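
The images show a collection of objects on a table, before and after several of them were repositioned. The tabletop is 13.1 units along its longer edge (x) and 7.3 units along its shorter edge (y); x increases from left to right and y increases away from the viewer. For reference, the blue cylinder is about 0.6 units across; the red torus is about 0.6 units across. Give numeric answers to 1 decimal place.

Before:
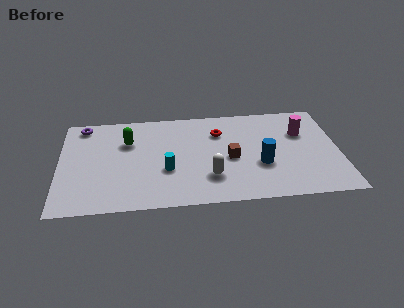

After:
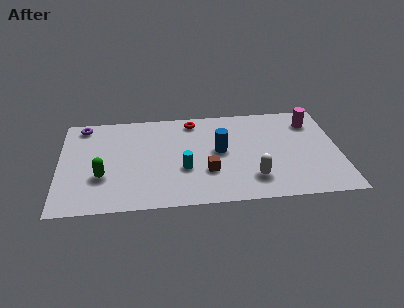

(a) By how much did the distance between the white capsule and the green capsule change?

+2.2

Before: roughly 4.8 units apart; after: 7.0. That's 2.2 units further apart.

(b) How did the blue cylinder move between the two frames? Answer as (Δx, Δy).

(-1.9, 1.2)

The blue cylinder was at about (9.4, 2.7) and moved to about (7.5, 3.9).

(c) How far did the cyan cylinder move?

0.8

The cyan cylinder moved from about (5.0, 2.7) to (5.8, 2.7), a distance of √(0.8² + 0.0²) ≈ 0.8.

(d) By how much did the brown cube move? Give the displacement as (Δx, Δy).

(-1.1, -0.9)

The brown cube was at about (8.0, 3.3) and moved to about (6.9, 2.4).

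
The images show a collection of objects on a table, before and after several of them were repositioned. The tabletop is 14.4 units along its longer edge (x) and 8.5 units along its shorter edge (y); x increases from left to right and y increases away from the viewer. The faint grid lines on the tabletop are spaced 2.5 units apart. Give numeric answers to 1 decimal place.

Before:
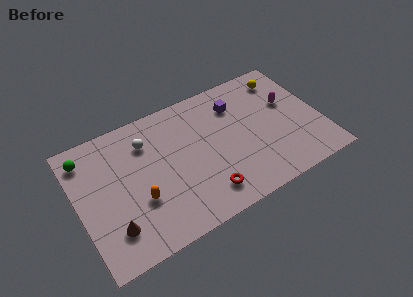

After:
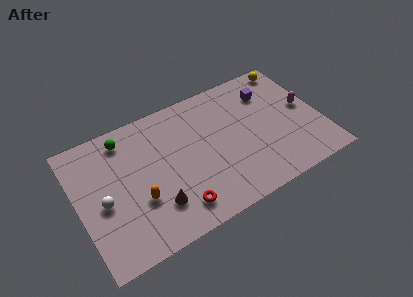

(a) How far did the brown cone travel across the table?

2.6

From (1.7, 2.0) to (4.3, 2.2), the brown cone covered √(2.6² + 0.2²) ≈ 2.6 units.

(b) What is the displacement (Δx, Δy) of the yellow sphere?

(0.6, 0.6)

The yellow sphere started near (12.7, 7.0) and ended near (13.3, 7.6).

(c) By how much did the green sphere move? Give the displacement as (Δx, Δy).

(2.3, 0.2)

From the two frames, the green sphere sits at roughly (0.8, 7.0) before and (3.1, 7.2) after.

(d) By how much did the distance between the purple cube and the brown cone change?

-0.6

The distance was about 9.1 in the first image and 8.5 in the second, so they moved 0.6 units closer together.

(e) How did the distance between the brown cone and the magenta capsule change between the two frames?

-1.9

They were about 11.5 units apart before and 9.6 after — 1.9 units closer together.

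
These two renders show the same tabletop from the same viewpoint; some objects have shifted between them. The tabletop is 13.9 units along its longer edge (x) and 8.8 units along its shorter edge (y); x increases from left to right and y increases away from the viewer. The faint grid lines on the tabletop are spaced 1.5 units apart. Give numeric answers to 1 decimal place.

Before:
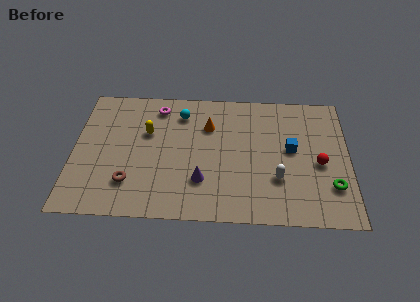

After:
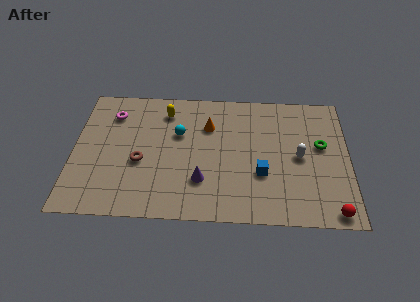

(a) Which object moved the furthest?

the red sphere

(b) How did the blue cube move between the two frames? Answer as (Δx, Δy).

(-1.5, -1.7)

The blue cube started near (11.0, 4.8) and ended near (9.5, 3.1).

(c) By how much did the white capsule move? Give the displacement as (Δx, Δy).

(1.1, 1.5)

From the two frames, the white capsule sits at roughly (10.3, 2.8) before and (11.4, 4.3) after.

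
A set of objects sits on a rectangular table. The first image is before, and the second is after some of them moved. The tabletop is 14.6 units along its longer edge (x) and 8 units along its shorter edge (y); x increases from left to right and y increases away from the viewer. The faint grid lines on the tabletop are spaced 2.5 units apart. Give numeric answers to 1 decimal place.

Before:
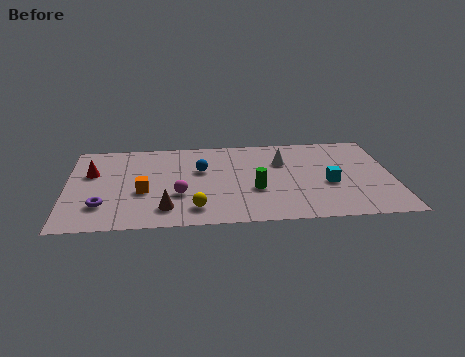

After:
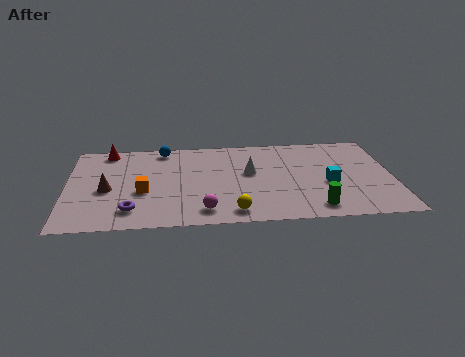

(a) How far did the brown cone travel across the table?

3.2

The brown cone moved from about (4.4, 1.6) to (1.8, 3.5), a distance of √(2.6² + 1.9²) ≈ 3.2.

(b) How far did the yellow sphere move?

1.7

The yellow sphere was near (5.7, 1.5) before and (7.4, 1.1) after, so it travelled √(1.7² + 0.4²) ≈ 1.7 units.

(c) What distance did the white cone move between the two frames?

1.7

The white cone moved from about (9.7, 5.5) to (8.2, 4.6), a distance of √(1.5² + 0.9²) ≈ 1.7.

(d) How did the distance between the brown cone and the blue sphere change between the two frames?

+0.6

Before: roughly 3.8 units apart; after: 4.4. That's 0.6 units further apart.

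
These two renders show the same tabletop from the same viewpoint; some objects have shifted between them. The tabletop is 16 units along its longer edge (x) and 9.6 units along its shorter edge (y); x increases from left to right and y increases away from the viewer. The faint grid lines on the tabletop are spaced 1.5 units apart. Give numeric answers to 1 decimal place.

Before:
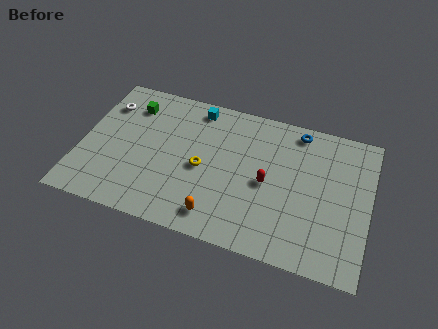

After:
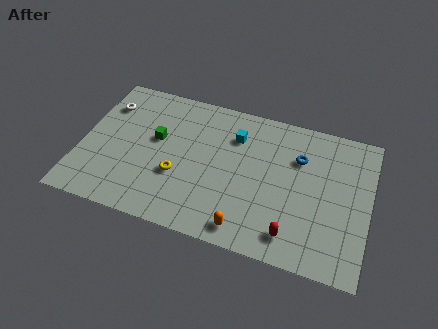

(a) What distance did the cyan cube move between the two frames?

2.6

The cyan cube was near (6.1, 8.4) before and (8.4, 7.1) after, so it travelled √(2.3² + 1.3²) ≈ 2.6 units.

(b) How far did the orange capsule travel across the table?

1.6

From (7.9, 1.5) to (9.5, 1.2), the orange capsule covered √(1.6² + 0.3²) ≈ 1.6 units.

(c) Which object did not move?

the white torus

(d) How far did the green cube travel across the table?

2.5

The green cube was near (2.5, 7.5) before and (4.1, 5.6) after, so it travelled √(1.6² + 1.9²) ≈ 2.5 units.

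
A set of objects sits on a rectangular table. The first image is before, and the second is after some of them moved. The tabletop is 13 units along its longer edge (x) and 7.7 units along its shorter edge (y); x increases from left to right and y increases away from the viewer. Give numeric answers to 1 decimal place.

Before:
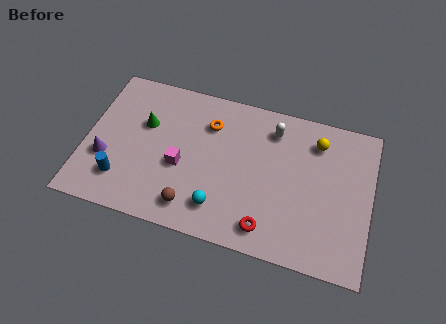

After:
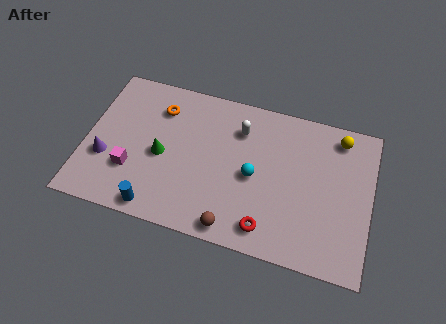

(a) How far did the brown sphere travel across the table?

2.0

From (5.1, 1.3) to (7.0, 0.8), the brown sphere covered √(1.9² + 0.5²) ≈ 2.0 units.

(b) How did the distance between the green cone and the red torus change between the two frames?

-1.5

The distance was about 7.0 in the first image and 5.5 in the second, so they moved 1.5 units closer together.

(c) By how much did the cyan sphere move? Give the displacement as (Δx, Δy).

(1.4, 2.0)

The cyan sphere was at about (6.3, 1.6) and moved to about (7.7, 3.6).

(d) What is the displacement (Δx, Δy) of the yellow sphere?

(1.0, 0.5)

The yellow sphere was at about (10.4, 6.1) and moved to about (11.4, 6.6).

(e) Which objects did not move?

the red torus and the purple cone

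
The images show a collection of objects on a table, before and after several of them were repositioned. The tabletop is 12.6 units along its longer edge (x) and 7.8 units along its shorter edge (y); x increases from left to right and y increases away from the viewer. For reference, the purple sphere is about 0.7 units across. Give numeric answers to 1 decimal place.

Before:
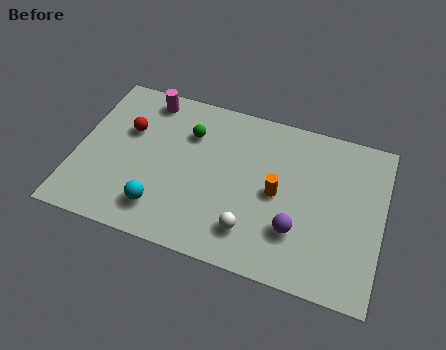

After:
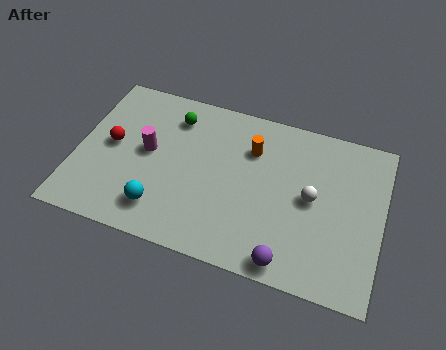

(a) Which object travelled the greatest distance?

the white sphere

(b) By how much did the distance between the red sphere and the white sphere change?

+2.0

Before: roughly 6.3 units apart; after: 8.3. That's 2.0 units further apart.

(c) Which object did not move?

the cyan sphere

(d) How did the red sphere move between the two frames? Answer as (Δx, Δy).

(-0.6, -0.9)

The red sphere was at about (2.0, 5.0) and moved to about (1.4, 4.1).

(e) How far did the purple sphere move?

1.5

The purple sphere moved from about (9.2, 2.3) to (9.0, 0.8), a distance of √(0.2² + 1.5²) ≈ 1.5.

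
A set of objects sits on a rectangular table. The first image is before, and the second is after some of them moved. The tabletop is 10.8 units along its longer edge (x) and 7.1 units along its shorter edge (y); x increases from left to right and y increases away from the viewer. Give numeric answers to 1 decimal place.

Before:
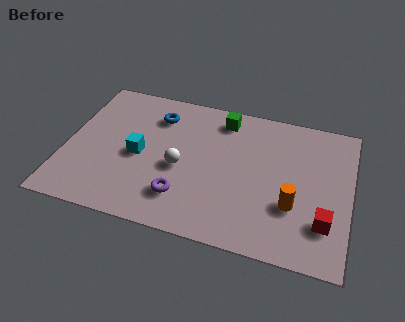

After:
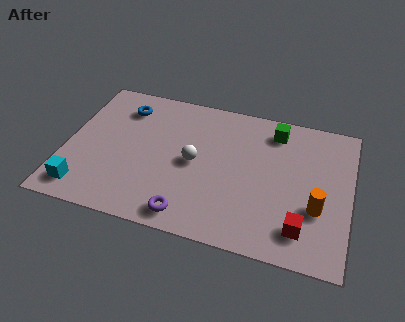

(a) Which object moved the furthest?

the cyan cube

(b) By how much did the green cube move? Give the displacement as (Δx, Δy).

(2.0, -0.1)

The green cube was at about (5.8, 6.0) and moved to about (7.8, 5.9).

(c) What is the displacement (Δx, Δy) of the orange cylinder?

(0.9, 0.1)

The orange cylinder started near (8.7, 2.4) and ended near (9.6, 2.5).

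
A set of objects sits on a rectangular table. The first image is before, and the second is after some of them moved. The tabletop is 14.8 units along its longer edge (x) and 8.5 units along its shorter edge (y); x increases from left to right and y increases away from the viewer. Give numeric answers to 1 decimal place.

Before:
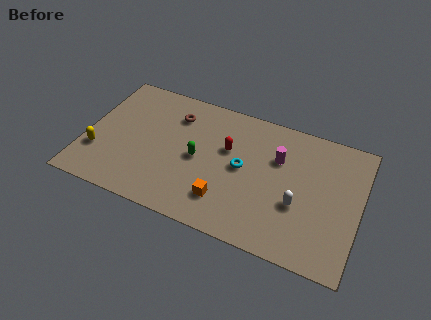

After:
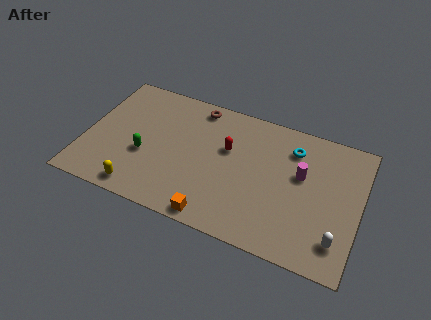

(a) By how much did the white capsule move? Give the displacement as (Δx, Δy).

(2.2, -1.4)

From the two frames, the white capsule sits at roughly (11.6, 3.2) before and (13.8, 1.8) after.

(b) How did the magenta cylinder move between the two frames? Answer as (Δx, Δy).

(1.3, -0.6)

From the two frames, the magenta cylinder sits at roughly (10.3, 5.7) before and (11.6, 5.1) after.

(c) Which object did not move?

the red capsule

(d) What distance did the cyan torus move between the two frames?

3.3

The cyan torus was near (8.5, 4.4) before and (11.0, 6.6) after, so it travelled √(2.5² + 2.2²) ≈ 3.3 units.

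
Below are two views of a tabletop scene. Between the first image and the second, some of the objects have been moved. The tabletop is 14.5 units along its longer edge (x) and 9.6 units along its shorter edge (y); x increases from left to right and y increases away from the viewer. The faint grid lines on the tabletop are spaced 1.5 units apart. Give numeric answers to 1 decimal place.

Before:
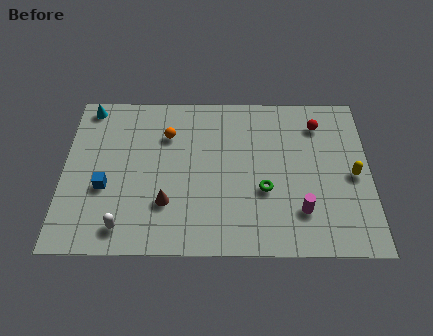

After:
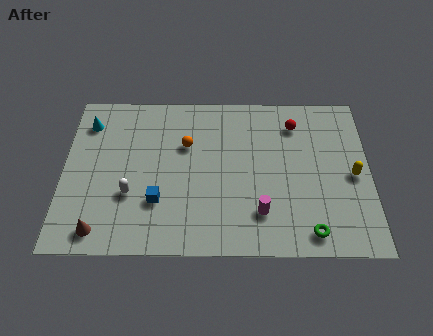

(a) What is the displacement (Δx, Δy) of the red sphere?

(-1.1, 0.0)

The red sphere was at about (12.1, 7.6) and moved to about (11.0, 7.6).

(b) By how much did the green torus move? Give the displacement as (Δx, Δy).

(2.1, -2.4)

The green torus started near (9.5, 3.6) and ended near (11.6, 1.2).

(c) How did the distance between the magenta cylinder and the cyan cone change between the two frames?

-2.1

The distance was about 11.9 in the first image and 9.8 in the second, so they moved 2.1 units closer together.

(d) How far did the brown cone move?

3.5

The brown cone was near (4.9, 2.8) before and (1.8, 1.2) after, so it travelled √(3.1² + 1.6²) ≈ 3.5 units.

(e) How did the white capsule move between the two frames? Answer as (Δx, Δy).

(0.3, 1.9)

From the two frames, the white capsule sits at roughly (2.9, 1.4) before and (3.2, 3.3) after.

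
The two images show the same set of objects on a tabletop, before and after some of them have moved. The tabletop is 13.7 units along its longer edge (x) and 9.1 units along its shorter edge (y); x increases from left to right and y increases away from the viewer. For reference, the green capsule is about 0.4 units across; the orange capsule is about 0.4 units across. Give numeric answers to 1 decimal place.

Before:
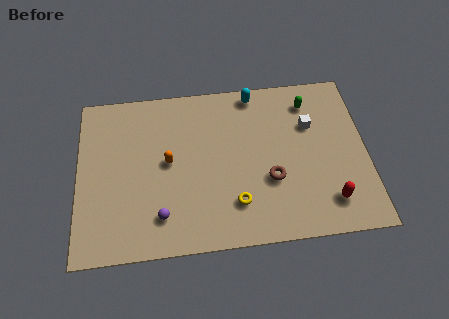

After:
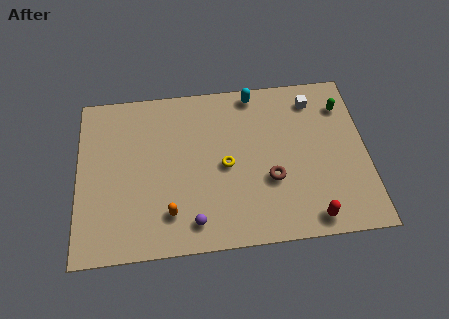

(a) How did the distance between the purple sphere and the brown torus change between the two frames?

-1.2

The distance was about 5.4 in the first image and 4.2 in the second, so they moved 1.2 units closer together.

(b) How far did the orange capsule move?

2.8

From (4.3, 4.8) to (4.3, 2.0), the orange capsule covered √(0.0² + 2.8²) ≈ 2.8 units.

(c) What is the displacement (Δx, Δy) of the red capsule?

(-0.9, -0.8)

From the two frames, the red capsule sits at roughly (11.8, 1.8) before and (10.9, 1.0) after.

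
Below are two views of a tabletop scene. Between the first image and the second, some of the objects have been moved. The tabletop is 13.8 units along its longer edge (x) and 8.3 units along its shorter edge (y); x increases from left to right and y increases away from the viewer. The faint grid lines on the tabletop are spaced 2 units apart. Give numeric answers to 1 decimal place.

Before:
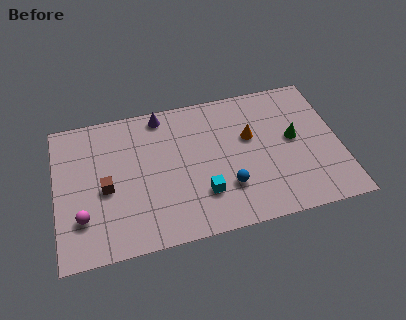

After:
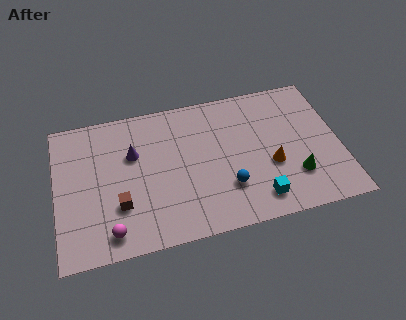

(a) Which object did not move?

the blue sphere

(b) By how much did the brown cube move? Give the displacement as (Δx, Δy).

(0.6, -1.1)

The brown cube started near (2.4, 3.7) and ended near (3.0, 2.6).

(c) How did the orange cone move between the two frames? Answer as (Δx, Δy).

(0.9, -1.9)

From the two frames, the orange cone sits at roughly (9.5, 5.1) before and (10.4, 3.2) after.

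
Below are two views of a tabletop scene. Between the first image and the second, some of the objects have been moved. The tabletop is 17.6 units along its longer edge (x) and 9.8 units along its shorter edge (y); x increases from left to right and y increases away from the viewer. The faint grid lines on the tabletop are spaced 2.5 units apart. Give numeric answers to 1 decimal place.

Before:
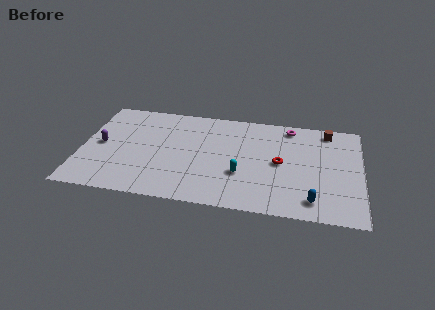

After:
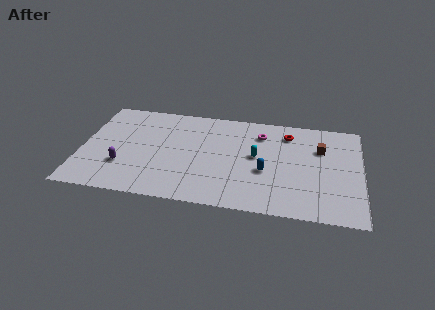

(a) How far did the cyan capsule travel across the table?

2.1

The cyan capsule moved from about (10.1, 3.4) to (11.0, 5.3), a distance of √(0.9² + 1.9²) ≈ 2.1.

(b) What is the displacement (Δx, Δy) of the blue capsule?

(-3.0, 2.3)

The blue capsule started near (14.6, 1.6) and ended near (11.6, 3.9).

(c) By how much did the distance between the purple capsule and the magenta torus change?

-2.7

The distance was about 12.4 in the first image and 9.7 in the second, so they moved 2.7 units closer together.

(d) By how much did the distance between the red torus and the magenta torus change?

-2.0

The distance was about 3.7 in the first image and 1.7 in the second, so they moved 2.0 units closer together.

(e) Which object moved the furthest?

the blue capsule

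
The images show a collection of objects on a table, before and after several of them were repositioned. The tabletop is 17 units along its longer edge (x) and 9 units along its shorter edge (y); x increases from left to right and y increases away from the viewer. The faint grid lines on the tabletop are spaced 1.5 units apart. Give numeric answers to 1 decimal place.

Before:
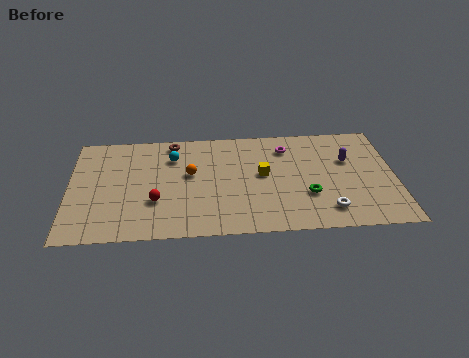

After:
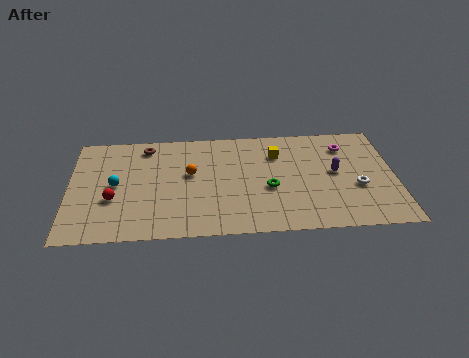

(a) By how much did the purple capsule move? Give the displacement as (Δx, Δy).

(-0.7, -1.0)

From the two frames, the purple capsule sits at roughly (14.6, 5.8) before and (13.9, 4.8) after.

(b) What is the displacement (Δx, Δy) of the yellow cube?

(0.8, 1.7)

The yellow cube started near (10.1, 4.9) and ended near (10.9, 6.6).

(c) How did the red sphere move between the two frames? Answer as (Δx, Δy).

(-2.2, 0.3)

The red sphere started near (4.5, 3.0) and ended near (2.3, 3.3).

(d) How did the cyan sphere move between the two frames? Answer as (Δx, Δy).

(-3.0, -2.2)

The cyan sphere started near (5.4, 6.7) and ended near (2.4, 4.5).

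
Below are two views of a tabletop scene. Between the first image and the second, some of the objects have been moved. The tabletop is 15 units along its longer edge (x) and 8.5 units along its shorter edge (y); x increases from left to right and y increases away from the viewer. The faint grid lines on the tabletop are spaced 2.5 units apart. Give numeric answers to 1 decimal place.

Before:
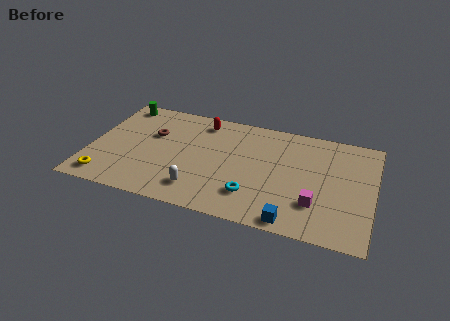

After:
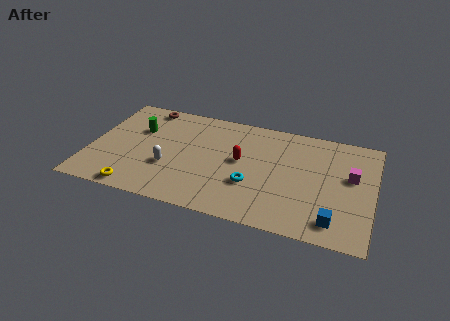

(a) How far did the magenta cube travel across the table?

3.1

The magenta cube was near (12.1, 2.4) before and (13.8, 5.0) after, so it travelled √(1.7² + 2.6²) ≈ 3.1 units.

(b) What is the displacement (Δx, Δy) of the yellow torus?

(1.7, -0.4)

The yellow torus started near (1.1, 1.2) and ended near (2.8, 0.8).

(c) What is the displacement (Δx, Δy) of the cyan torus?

(-0.1, 0.8)

From the two frames, the cyan torus sits at roughly (8.8, 2.1) before and (8.7, 2.9) after.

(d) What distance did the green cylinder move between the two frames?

2.2

The green cylinder moved from about (1.2, 7.5) to (2.4, 5.6), a distance of √(1.2² + 1.9²) ≈ 2.2.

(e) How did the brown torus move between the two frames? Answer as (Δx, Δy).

(-0.6, 2.2)

From the two frames, the brown torus sits at roughly (3.2, 5.4) before and (2.6, 7.6) after.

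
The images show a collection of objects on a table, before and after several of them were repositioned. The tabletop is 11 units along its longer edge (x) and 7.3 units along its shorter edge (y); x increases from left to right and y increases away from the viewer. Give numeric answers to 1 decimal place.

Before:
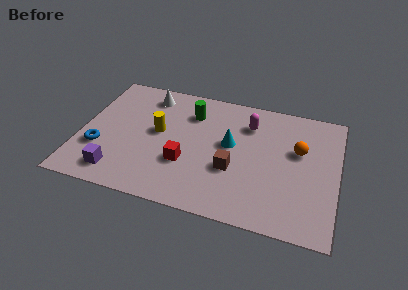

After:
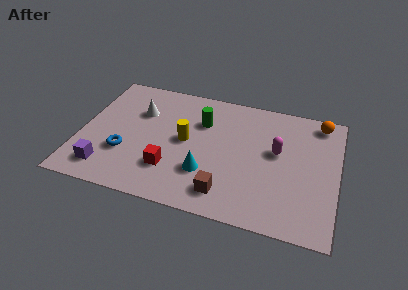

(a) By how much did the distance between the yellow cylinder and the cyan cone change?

-1.2

Before: roughly 3.1 units apart; after: 1.9. That's 1.2 units closer together.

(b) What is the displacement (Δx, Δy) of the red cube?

(-0.6, -0.5)

The red cube was at about (4.6, 2.5) and moved to about (4.0, 2.0).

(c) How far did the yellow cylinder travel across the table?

1.2

The yellow cylinder moved from about (3.3, 4.0) to (4.5, 3.8), a distance of √(1.2² + 0.2²) ≈ 1.2.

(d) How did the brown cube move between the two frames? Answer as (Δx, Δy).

(-0.2, -1.4)

The brown cube was at about (6.6, 2.7) and moved to about (6.4, 1.3).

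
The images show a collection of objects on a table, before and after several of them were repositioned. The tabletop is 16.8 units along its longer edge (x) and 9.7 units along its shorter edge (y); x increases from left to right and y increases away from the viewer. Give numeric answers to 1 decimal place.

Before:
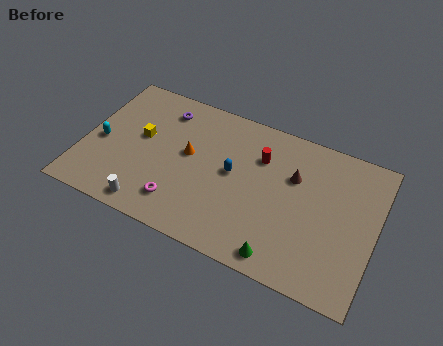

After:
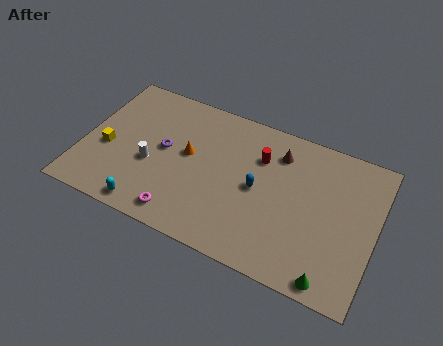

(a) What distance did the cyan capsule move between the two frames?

4.6

The cyan capsule was near (1.0, 4.3) before and (4.2, 1.0) after, so it travelled √(3.2² + 3.3²) ≈ 4.6 units.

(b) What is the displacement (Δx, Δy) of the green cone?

(2.8, -0.2)

The green cone was at about (11.9, 1.1) and moved to about (14.7, 0.9).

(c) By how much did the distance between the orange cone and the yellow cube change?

+2.0

The distance was about 2.8 in the first image and 4.8 in the second, so they moved 2.0 units further apart.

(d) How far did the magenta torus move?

0.7

The magenta torus moved from about (5.9, 2.0) to (6.1, 1.3), a distance of √(0.2² + 0.7²) ≈ 0.7.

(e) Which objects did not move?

the orange cone and the red cylinder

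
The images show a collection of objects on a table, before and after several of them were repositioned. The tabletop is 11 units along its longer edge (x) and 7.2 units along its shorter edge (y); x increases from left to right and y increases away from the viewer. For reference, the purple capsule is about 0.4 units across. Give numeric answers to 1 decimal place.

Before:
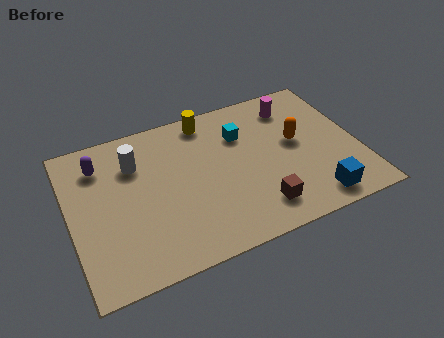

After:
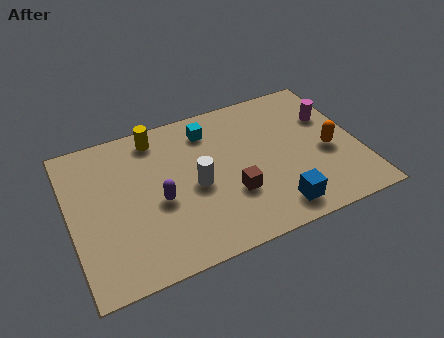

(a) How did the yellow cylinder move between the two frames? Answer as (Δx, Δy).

(-2.0, -0.1)

The yellow cylinder started near (5.5, 6.3) and ended near (3.5, 6.2).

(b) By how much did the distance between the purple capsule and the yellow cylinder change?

-1.2

Before: roughly 4.3 units apart; after: 3.1. That's 1.2 units closer together.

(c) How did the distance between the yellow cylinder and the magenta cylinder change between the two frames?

+3.4

Before: roughly 3.3 units apart; after: 6.7. That's 3.4 units further apart.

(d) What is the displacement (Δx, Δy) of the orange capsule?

(1.1, -0.9)

The orange capsule was at about (8.7, 4.0) and moved to about (9.8, 3.1).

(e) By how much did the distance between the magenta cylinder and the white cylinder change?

-0.6

Before: roughly 6.2 units apart; after: 5.6. That's 0.6 units closer together.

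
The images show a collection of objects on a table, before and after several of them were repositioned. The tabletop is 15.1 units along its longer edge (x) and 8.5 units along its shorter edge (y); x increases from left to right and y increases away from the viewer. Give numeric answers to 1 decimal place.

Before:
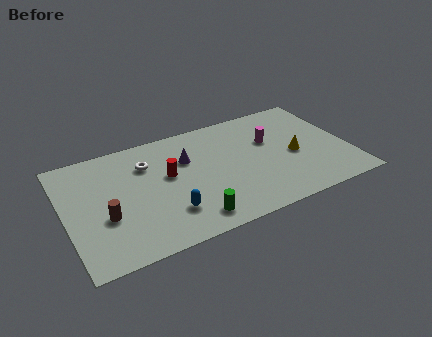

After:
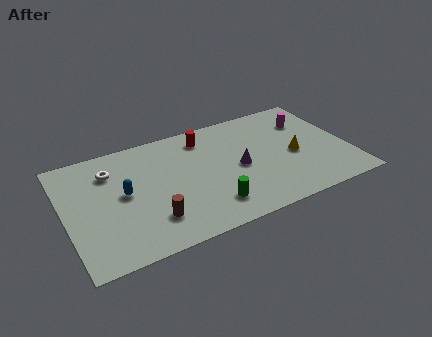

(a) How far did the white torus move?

1.9

From (4.5, 6.2) to (2.6, 6.4), the white torus covered √(1.9² + 0.2²) ≈ 1.9 units.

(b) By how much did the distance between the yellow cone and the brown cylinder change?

-2.1

The distance was about 10.2 in the first image and 8.1 in the second, so they moved 2.1 units closer together.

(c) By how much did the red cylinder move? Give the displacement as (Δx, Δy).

(2.2, 2.1)

The red cylinder was at about (5.5, 4.9) and moved to about (7.7, 7.0).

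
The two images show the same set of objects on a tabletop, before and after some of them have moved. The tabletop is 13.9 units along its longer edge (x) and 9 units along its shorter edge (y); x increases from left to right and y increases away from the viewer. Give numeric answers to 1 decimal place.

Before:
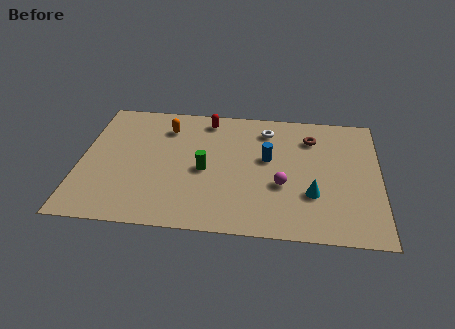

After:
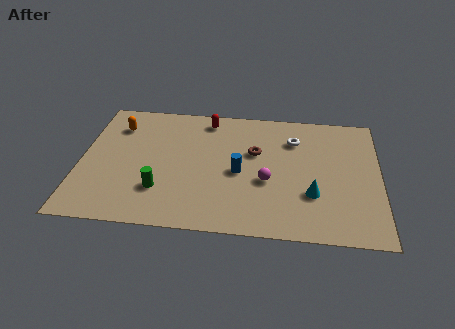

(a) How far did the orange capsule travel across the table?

2.3

From (3.9, 7.0) to (1.6, 6.9), the orange capsule covered √(2.3² + 0.1²) ≈ 2.3 units.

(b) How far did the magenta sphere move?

0.7

The magenta sphere moved from about (9.4, 3.4) to (8.7, 3.6), a distance of √(0.7² + 0.2²) ≈ 0.7.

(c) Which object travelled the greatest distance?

the brown torus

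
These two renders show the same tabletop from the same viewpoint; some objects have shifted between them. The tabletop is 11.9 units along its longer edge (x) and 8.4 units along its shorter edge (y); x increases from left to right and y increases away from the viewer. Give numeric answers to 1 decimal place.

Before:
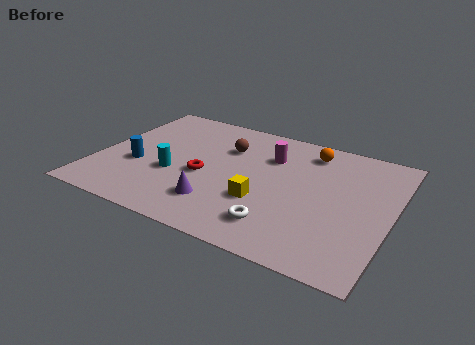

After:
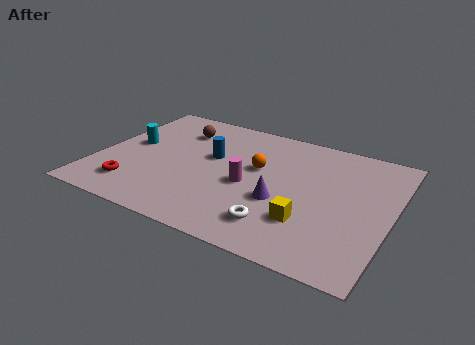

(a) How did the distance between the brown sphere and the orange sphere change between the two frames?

+0.3

They were about 3.5 units apart before and 3.8 after — 0.3 units further apart.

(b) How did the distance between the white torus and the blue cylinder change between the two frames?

-1.6

They were about 6.2 units apart before and 4.6 after — 1.6 units closer together.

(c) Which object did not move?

the white torus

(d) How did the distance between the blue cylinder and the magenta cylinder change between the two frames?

-3.7

Before: roughly 5.8 units apart; after: 2.1. That's 3.7 units closer together.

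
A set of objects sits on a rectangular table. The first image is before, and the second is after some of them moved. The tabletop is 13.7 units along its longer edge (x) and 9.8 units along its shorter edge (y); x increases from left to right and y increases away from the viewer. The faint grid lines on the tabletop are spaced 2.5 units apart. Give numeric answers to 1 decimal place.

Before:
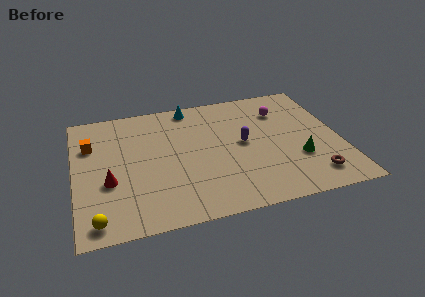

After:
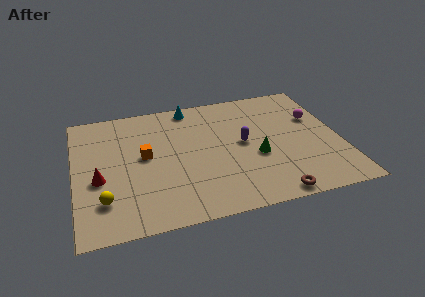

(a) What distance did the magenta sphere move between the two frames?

2.0

The magenta sphere moved from about (10.9, 7.3) to (12.6, 6.3), a distance of √(1.7² + 1.0²) ≈ 2.0.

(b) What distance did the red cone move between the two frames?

0.6

The red cone was near (1.7, 3.7) before and (1.2, 4.0) after, so it travelled √(0.5² + 0.3²) ≈ 0.6 units.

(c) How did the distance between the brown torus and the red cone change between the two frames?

-1.3

Before: roughly 10.5 units apart; after: 9.2. That's 1.3 units closer together.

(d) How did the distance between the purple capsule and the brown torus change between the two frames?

-0.3

They were about 4.7 units apart before and 4.4 after — 0.3 units closer together.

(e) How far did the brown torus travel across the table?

2.4

The brown torus moved from about (12.0, 1.7) to (9.8, 0.8), a distance of √(2.2² + 0.9²) ≈ 2.4.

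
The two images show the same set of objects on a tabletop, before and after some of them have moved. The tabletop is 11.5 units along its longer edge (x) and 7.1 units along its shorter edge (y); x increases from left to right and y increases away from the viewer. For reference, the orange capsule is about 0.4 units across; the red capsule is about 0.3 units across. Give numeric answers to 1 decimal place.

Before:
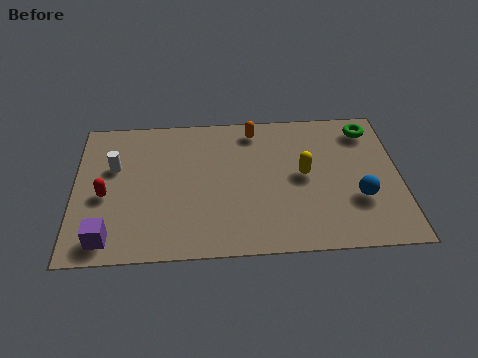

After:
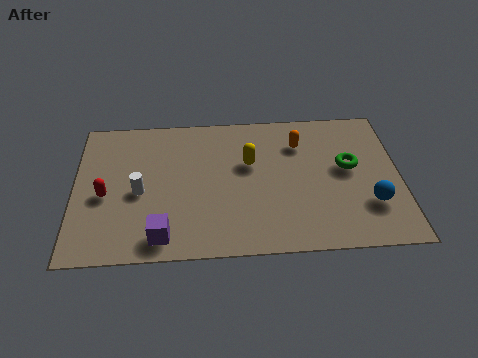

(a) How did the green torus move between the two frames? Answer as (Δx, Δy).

(-0.8, -1.9)

The green torus started near (10.5, 5.9) and ended near (9.7, 4.0).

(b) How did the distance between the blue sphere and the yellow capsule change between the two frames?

+2.5

The distance was about 2.3 in the first image and 4.8 in the second, so they moved 2.5 units further apart.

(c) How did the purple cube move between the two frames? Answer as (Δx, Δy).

(1.9, 0.0)

The purple cube started near (1.2, 1.0) and ended near (3.1, 1.0).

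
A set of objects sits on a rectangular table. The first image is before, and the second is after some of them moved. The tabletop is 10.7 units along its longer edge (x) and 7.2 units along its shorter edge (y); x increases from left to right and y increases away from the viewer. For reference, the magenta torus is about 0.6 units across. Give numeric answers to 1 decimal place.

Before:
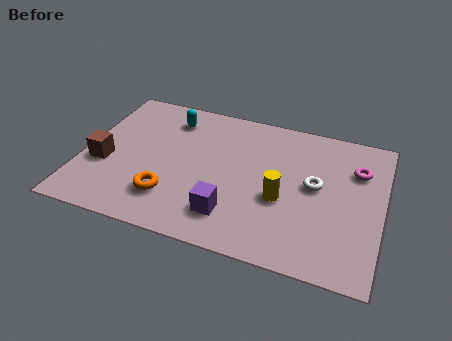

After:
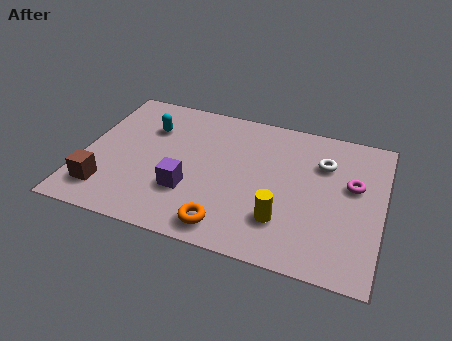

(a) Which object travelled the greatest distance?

the orange torus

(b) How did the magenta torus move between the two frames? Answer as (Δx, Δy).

(-0.1, -0.8)

The magenta torus started near (9.7, 5.1) and ended near (9.6, 4.3).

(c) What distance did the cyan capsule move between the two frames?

1.0

From (2.9, 5.8) to (2.2, 5.1), the cyan capsule covered √(0.7² + 0.7²) ≈ 1.0 units.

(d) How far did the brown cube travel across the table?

1.3

The brown cube was near (0.8, 2.8) before and (1.0, 1.5) after, so it travelled √(0.2² + 1.3²) ≈ 1.3 units.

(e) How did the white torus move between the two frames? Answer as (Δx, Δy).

(0.2, 1.2)

The white torus was at about (8.3, 3.9) and moved to about (8.5, 5.1).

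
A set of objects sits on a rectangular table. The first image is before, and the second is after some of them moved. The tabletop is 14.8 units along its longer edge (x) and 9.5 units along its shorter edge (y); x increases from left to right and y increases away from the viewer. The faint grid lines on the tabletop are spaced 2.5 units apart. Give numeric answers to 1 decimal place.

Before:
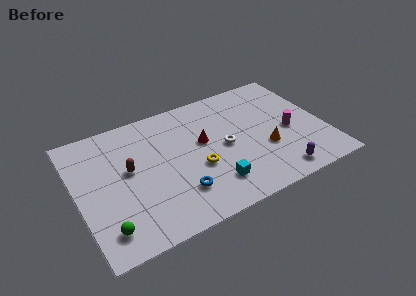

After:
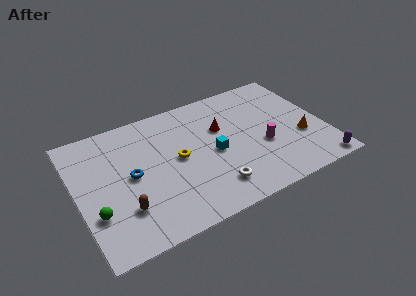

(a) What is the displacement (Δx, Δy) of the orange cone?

(2.2, 0.0)

The orange cone was at about (11.1, 3.4) and moved to about (13.3, 3.4).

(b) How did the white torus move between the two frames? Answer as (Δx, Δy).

(-1.1, -2.7)

From the two frames, the white torus sits at roughly (8.8, 4.6) before and (7.7, 1.9) after.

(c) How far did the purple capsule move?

2.5

The purple capsule moved from about (11.5, 1.2) to (14.0, 0.8), a distance of √(2.5² + 0.4²) ≈ 2.5.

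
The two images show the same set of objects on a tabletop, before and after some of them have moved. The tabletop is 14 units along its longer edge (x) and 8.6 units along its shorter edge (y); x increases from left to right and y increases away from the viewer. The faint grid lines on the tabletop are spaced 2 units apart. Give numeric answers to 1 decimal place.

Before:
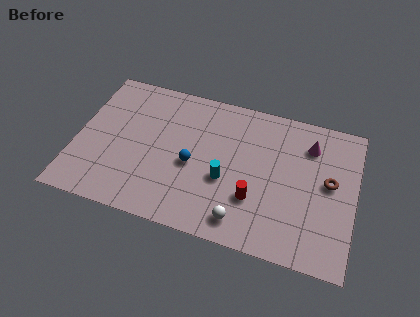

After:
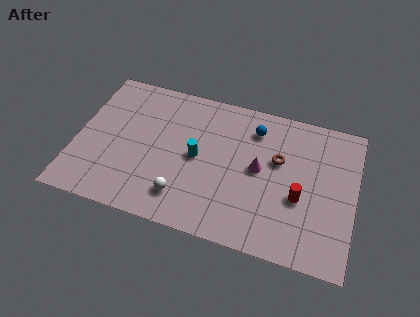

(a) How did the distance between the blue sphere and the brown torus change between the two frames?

-4.9

Before: roughly 6.9 units apart; after: 2.0. That's 4.9 units closer together.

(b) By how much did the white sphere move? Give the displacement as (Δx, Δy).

(-3.0, 0.5)

The white sphere started near (8.6, 1.3) and ended near (5.6, 1.8).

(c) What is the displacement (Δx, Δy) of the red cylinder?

(2.2, 0.7)

From the two frames, the red cylinder sits at roughly (9.1, 2.7) before and (11.3, 3.4) after.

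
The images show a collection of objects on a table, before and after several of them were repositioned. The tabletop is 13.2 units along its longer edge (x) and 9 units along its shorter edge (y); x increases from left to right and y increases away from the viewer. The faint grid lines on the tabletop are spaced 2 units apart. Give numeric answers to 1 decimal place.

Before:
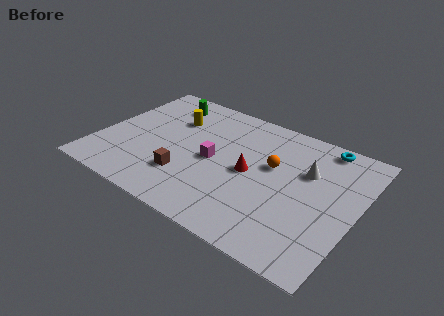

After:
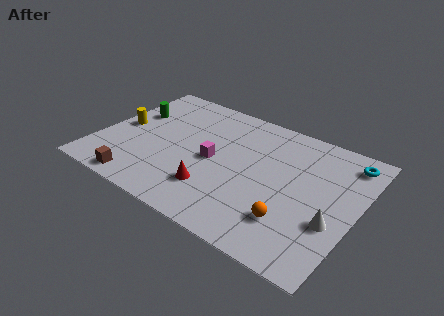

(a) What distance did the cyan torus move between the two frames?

1.4

From (11.0, 8.1) to (12.3, 7.6), the cyan torus covered √(1.3² + 0.5²) ≈ 1.4 units.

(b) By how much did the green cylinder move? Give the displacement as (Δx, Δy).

(-1.4, -1.6)

The green cylinder started near (2.7, 7.4) and ended near (1.3, 5.8).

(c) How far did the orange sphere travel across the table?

3.4

The orange sphere was near (8.8, 5.4) before and (10.3, 2.3) after, so it travelled √(1.5² + 3.1²) ≈ 3.4 units.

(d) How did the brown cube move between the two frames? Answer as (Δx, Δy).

(-2.1, -1.6)

From the two frames, the brown cube sits at roughly (4.8, 2.5) before and (2.7, 0.9) after.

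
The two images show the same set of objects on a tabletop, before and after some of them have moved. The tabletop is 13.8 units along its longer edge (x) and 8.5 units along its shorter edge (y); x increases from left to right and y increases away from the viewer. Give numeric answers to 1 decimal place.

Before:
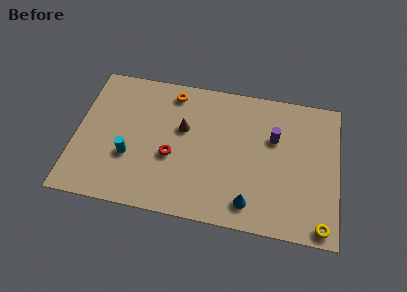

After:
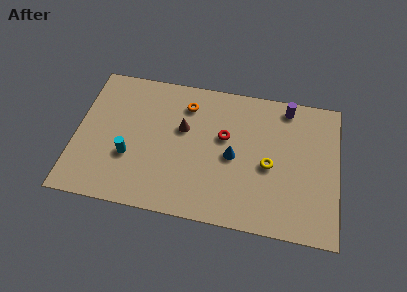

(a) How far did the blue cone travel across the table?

2.8

The blue cone moved from about (9.3, 1.4) to (8.3, 4.0), a distance of √(1.0² + 2.6²) ≈ 2.8.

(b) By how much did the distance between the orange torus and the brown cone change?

-0.7

Before: roughly 2.2 units apart; after: 1.5. That's 0.7 units closer together.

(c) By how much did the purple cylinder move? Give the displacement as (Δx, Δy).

(0.6, 2.0)

The purple cylinder was at about (10.4, 5.5) and moved to about (11.0, 7.5).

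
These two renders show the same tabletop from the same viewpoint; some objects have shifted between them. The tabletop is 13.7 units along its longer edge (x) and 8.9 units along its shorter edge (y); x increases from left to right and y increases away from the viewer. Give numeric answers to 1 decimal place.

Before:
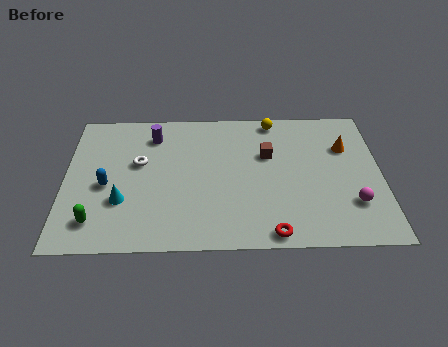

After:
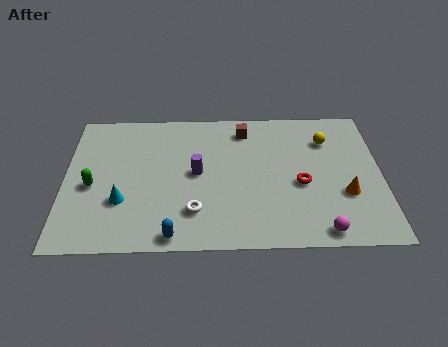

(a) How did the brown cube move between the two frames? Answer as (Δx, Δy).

(-1.0, 1.7)

The brown cube started near (8.8, 5.7) and ended near (7.8, 7.4).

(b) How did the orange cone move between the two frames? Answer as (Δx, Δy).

(-0.1, -3.0)

The orange cone was at about (12.2, 6.1) and moved to about (12.1, 3.1).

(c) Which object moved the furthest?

the blue capsule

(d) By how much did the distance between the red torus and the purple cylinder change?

-3.5

They were about 8.1 units apart before and 4.6 after — 3.5 units closer together.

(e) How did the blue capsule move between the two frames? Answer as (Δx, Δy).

(2.9, -3.1)

From the two frames, the blue capsule sits at roughly (1.8, 3.9) before and (4.7, 0.8) after.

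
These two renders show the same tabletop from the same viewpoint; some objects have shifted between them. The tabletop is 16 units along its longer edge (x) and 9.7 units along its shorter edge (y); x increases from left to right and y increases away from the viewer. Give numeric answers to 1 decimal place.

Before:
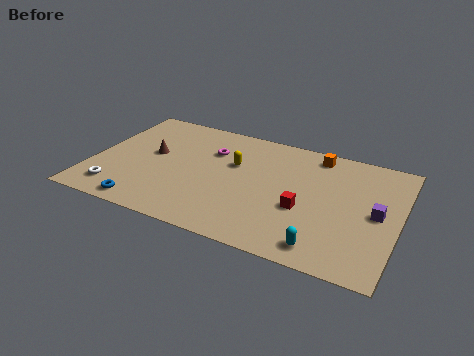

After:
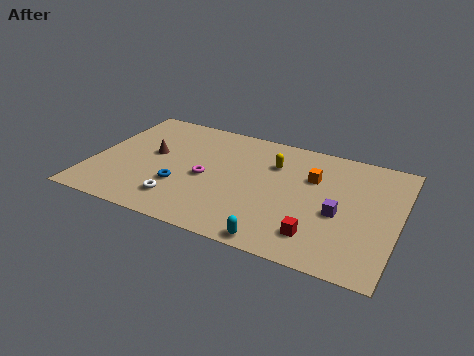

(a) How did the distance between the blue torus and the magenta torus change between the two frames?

-4.7

Before: roughly 6.4 units apart; after: 1.7. That's 4.7 units closer together.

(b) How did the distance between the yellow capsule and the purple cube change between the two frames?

-3.1

The distance was about 7.7 in the first image and 4.6 in the second, so they moved 3.1 units closer together.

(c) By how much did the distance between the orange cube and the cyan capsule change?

-1.5

Before: roughly 7.3 units apart; after: 5.8. That's 1.5 units closer together.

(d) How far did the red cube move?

2.0

The red cube was near (11.2, 3.8) before and (12.1, 2.0) after, so it travelled √(0.9² + 1.8²) ≈ 2.0 units.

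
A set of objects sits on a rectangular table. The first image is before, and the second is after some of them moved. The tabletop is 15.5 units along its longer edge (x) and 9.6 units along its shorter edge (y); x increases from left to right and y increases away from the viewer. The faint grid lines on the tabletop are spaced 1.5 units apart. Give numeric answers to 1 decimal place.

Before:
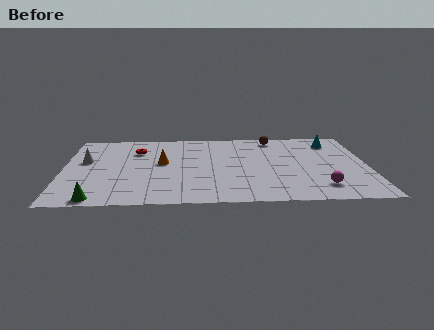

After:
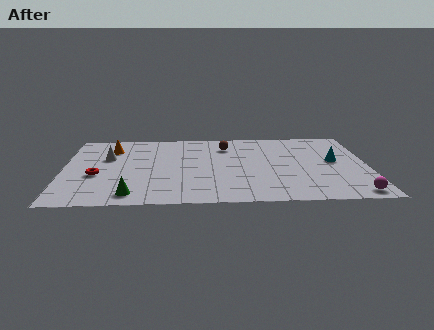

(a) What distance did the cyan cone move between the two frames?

2.5

The cyan cone moved from about (13.8, 7.7) to (13.8, 5.2), a distance of √(0.0² + 2.5²) ≈ 2.5.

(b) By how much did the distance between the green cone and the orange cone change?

+0.6

They were about 5.5 units apart before and 6.1 after — 0.6 units further apart.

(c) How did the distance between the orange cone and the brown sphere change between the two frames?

-0.7

Before: roughly 6.6 units apart; after: 5.9. That's 0.7 units closer together.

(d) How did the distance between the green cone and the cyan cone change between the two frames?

-2.8

The distance was about 13.8 in the first image and 11.0 in the second, so they moved 2.8 units closer together.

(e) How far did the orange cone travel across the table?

3.3

The orange cone was near (5.0, 5.3) before and (2.4, 7.3) after, so it travelled √(2.6² + 2.0²) ≈ 3.3 units.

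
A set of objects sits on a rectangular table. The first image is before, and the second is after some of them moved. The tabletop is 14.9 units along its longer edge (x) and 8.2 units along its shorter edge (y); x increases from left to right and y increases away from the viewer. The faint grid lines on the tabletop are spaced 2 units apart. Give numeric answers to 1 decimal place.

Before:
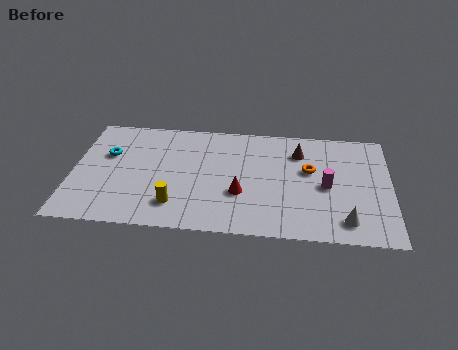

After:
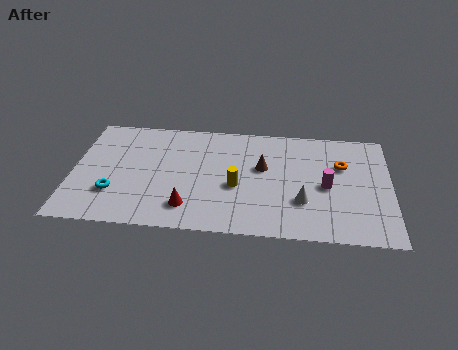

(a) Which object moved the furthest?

the yellow cylinder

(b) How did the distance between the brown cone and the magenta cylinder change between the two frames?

+0.5

Before: roughly 2.7 units apart; after: 3.2. That's 0.5 units further apart.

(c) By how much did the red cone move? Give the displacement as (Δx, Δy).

(-2.4, -1.2)

From the two frames, the red cone sits at roughly (7.9, 2.9) before and (5.5, 1.7) after.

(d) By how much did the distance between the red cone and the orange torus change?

+4.2

The distance was about 3.8 in the first image and 8.0 in the second, so they moved 4.2 units further apart.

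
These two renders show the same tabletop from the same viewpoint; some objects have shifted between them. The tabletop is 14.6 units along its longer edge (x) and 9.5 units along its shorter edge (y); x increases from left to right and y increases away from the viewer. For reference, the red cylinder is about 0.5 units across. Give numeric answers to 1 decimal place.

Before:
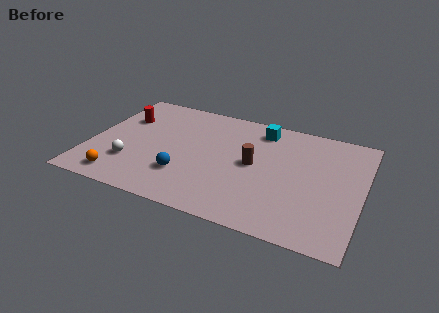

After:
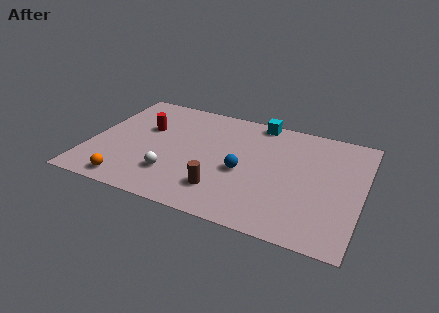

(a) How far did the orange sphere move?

0.5

From (2.0, 1.3) to (2.5, 1.1), the orange sphere covered √(0.5² + 0.2²) ≈ 0.5 units.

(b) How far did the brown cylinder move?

3.0

From (8.8, 4.9) to (7.4, 2.2), the brown cylinder covered √(1.4² + 2.7²) ≈ 3.0 units.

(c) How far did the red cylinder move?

1.4

The red cylinder moved from about (1.5, 6.5) to (2.8, 6.0), a distance of √(1.3² + 0.5²) ≈ 1.4.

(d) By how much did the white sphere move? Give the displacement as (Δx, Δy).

(2.3, -0.2)

The white sphere started near (2.4, 2.7) and ended near (4.7, 2.5).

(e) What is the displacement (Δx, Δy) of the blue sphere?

(3.0, 1.4)

The blue sphere started near (5.3, 2.7) and ended near (8.3, 4.1).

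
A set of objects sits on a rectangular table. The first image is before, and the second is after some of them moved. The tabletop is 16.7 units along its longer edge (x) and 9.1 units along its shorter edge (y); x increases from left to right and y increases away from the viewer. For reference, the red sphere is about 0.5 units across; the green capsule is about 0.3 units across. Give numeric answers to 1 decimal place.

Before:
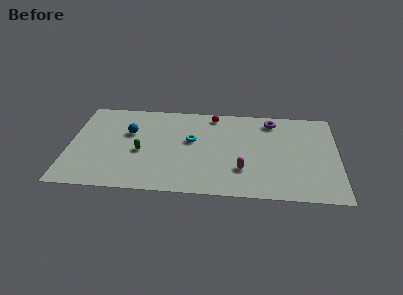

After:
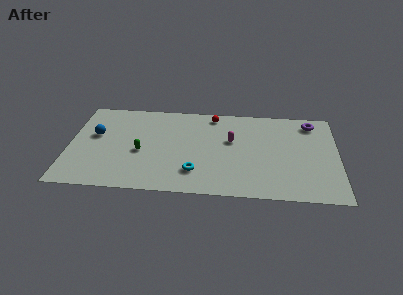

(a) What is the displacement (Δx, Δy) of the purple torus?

(2.5, 0.0)

From the two frames, the purple torus sits at roughly (12.6, 7.7) before and (15.1, 7.7) after.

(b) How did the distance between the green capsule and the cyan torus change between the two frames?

+0.4

The distance was about 3.4 in the first image and 3.8 in the second, so they moved 0.4 units further apart.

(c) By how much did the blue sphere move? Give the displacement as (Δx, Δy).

(-2.1, -0.4)

The blue sphere was at about (3.7, 5.8) and moved to about (1.6, 5.4).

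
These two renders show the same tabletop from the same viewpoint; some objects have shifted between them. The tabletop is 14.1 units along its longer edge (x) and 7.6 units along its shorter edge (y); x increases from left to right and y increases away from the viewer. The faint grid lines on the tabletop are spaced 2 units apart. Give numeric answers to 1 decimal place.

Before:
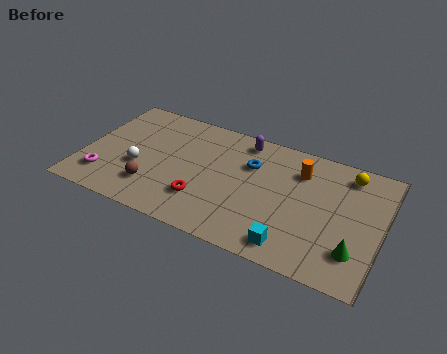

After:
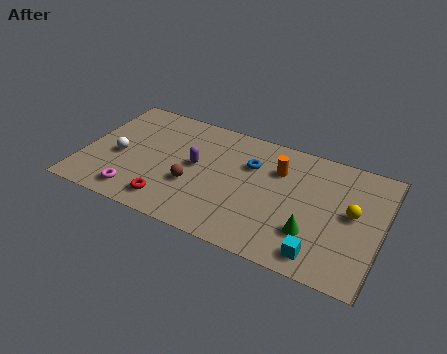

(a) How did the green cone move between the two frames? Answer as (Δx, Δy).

(-2.0, 0.3)

The green cone started near (13.0, 1.9) and ended near (11.0, 2.2).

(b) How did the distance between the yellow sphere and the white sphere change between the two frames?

+0.8

Before: roughly 10.2 units apart; after: 11.0. That's 0.8 units further apart.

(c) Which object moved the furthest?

the purple capsule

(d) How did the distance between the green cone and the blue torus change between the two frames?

-1.8

The distance was about 6.2 in the first image and 4.4 in the second, so they moved 1.8 units closer together.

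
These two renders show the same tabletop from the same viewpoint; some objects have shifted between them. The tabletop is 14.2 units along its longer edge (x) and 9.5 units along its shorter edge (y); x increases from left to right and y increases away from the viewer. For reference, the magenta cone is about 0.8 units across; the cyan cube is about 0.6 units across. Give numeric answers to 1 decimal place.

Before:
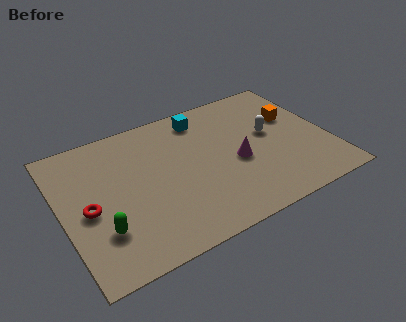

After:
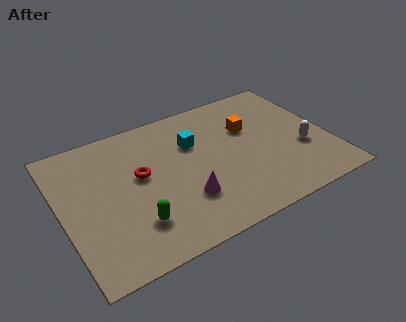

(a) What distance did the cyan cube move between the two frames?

1.7

The cyan cube was near (7.9, 8.0) before and (7.2, 6.4) after, so it travelled √(0.7² + 1.6²) ≈ 1.7 units.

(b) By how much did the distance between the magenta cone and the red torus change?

-4.6

They were about 7.9 units apart before and 3.3 after — 4.6 units closer together.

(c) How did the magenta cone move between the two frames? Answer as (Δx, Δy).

(-3.0, -1.3)

The magenta cone started near (9.2, 4.1) and ended near (6.2, 2.8).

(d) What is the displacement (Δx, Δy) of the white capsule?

(1.5, -1.8)

The white capsule was at about (11.2, 5.3) and moved to about (12.7, 3.5).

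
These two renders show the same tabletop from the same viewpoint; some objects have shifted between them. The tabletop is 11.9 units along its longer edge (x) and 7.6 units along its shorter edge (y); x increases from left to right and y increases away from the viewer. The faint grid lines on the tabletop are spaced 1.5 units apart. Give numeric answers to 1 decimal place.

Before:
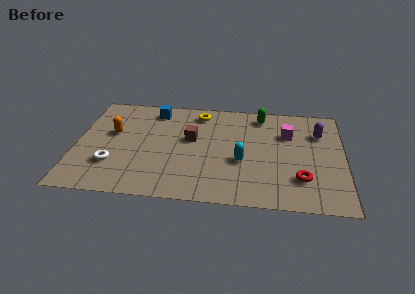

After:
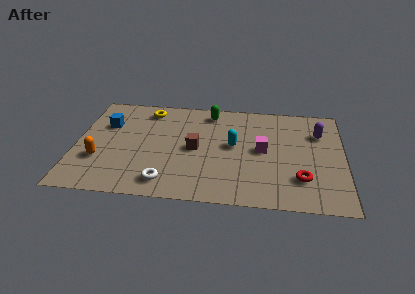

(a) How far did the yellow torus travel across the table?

2.3

The yellow torus was near (5.4, 6.4) before and (3.1, 6.4) after, so it travelled √(2.3² + 0.0²) ≈ 2.3 units.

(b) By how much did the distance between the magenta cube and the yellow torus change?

+1.6

Before: roughly 4.2 units apart; after: 5.8. That's 1.6 units further apart.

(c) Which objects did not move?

the red torus and the purple capsule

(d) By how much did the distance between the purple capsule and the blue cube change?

+2.0

The distance was about 7.5 in the first image and 9.5 in the second, so they moved 2.0 units further apart.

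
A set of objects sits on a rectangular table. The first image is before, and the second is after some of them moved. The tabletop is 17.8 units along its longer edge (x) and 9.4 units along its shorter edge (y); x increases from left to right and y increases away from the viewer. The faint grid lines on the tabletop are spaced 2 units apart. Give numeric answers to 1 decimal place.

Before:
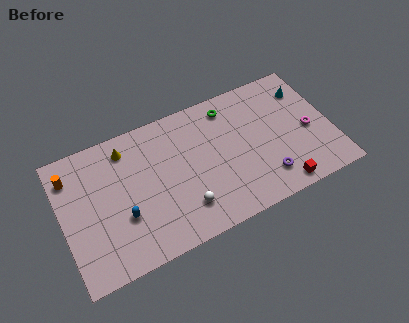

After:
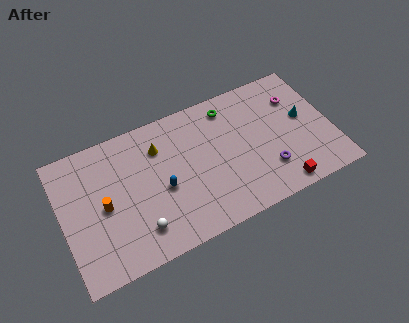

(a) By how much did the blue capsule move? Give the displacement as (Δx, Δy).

(2.7, 0.8)

The blue capsule was at about (3.8, 3.3) and moved to about (6.5, 4.1).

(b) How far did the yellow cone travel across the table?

2.2

From (4.5, 7.8) to (6.6, 7.0), the yellow cone covered √(2.1² + 0.8²) ≈ 2.2 units.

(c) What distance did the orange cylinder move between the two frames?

3.5

The orange cylinder moved from about (0.8, 7.4) to (2.7, 4.5), a distance of √(1.9² + 2.9²) ≈ 3.5.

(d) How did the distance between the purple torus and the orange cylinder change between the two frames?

-2.6

The distance was about 13.4 in the first image and 10.8 in the second, so they moved 2.6 units closer together.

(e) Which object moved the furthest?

the orange cylinder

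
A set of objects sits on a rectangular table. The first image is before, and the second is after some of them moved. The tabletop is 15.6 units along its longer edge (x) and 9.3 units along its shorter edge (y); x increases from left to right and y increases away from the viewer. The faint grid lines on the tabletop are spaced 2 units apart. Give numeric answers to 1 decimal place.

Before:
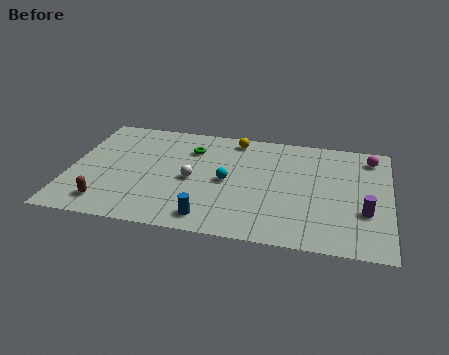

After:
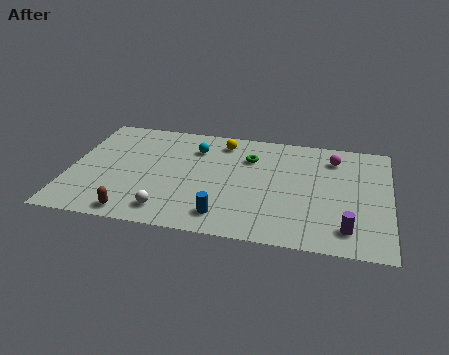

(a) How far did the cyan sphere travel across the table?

3.0

The cyan sphere was near (7.7, 4.5) before and (6.0, 7.0) after, so it travelled √(1.7² + 2.5²) ≈ 3.0 units.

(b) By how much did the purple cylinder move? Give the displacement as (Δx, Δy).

(-0.8, -1.5)

From the two frames, the purple cylinder sits at roughly (14.4, 3.2) before and (13.6, 1.7) after.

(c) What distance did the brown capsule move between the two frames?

1.5

The brown capsule was near (2.0, 1.6) before and (3.4, 1.0) after, so it travelled √(1.4² + 0.6²) ≈ 1.5 units.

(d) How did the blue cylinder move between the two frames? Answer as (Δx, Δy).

(0.7, 0.3)

The blue cylinder was at about (7.0, 1.3) and moved to about (7.7, 1.6).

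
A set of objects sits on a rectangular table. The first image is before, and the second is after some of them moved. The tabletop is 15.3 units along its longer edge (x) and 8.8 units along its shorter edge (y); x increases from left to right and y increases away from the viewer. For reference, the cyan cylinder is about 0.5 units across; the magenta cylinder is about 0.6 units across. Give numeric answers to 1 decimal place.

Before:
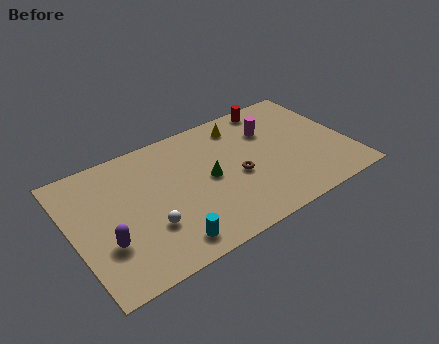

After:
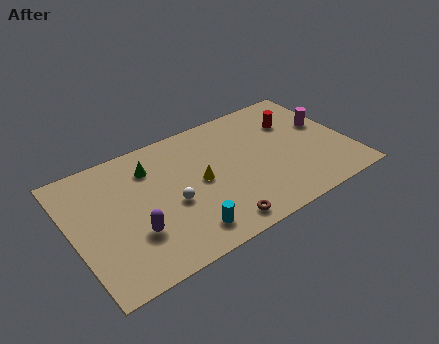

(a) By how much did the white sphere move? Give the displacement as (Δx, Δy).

(1.4, 0.9)

The white sphere was at about (3.9, 2.8) and moved to about (5.3, 3.7).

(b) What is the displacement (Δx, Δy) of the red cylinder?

(0.9, -1.7)

The red cylinder started near (11.8, 7.9) and ended near (12.7, 6.2).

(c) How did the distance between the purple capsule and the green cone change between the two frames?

-1.9

Before: roughly 6.1 units apart; after: 4.2. That's 1.9 units closer together.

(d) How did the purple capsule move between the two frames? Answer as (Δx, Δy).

(1.5, -0.1)

From the two frames, the purple capsule sits at roughly (1.6, 2.9) before and (3.1, 2.8) after.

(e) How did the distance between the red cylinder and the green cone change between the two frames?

+2.6

The distance was about 5.5 in the first image and 8.1 in the second, so they moved 2.6 units further apart.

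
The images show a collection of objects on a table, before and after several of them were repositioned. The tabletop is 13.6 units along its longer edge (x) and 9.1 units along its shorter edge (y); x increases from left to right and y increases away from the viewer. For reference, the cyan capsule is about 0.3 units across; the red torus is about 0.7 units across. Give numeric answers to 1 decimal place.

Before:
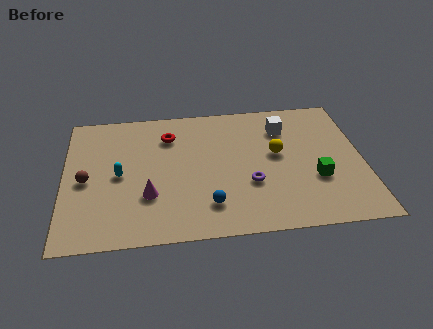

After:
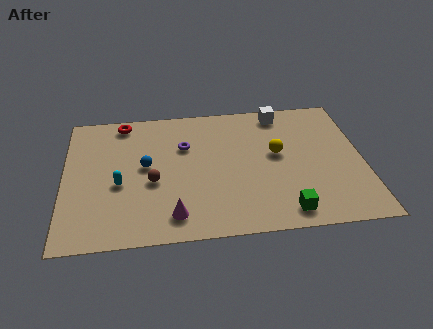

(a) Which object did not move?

the yellow sphere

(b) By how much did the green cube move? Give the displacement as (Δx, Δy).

(-1.5, -2.0)

The green cube was at about (11.4, 3.2) and moved to about (9.9, 1.2).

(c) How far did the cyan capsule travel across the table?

0.6

The cyan capsule moved from about (2.5, 4.4) to (2.5, 3.8), a distance of √(0.0² + 0.6²) ≈ 0.6.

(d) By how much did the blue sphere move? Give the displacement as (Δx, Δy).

(-2.8, 2.9)

The blue sphere was at about (6.5, 2.0) and moved to about (3.7, 4.9).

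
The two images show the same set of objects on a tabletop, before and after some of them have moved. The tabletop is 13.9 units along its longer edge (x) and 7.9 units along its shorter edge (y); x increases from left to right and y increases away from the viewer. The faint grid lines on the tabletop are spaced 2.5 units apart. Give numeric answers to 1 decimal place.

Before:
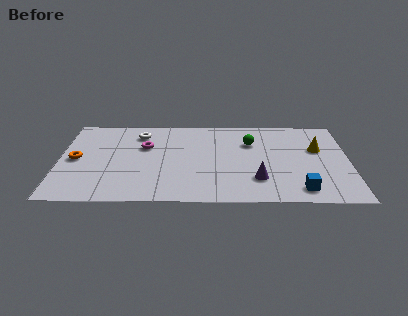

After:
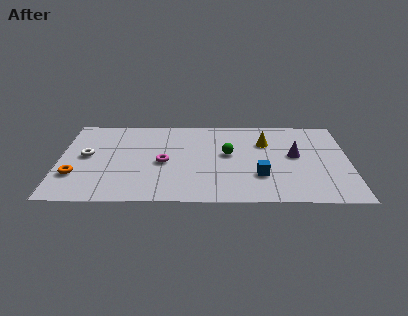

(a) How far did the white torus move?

3.3

The white torus moved from about (3.8, 6.3) to (1.3, 4.2), a distance of √(2.5² + 2.1²) ≈ 3.3.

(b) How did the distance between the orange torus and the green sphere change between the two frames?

-1.0

The distance was about 8.6 in the first image and 7.6 in the second, so they moved 1.0 units closer together.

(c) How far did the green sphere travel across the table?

1.6

From (9.2, 5.5) to (8.1, 4.4), the green sphere covered √(1.1² + 1.1²) ≈ 1.6 units.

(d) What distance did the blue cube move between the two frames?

2.2

From (11.5, 1.2) to (9.6, 2.4), the blue cube covered √(1.9² + 1.2²) ≈ 2.2 units.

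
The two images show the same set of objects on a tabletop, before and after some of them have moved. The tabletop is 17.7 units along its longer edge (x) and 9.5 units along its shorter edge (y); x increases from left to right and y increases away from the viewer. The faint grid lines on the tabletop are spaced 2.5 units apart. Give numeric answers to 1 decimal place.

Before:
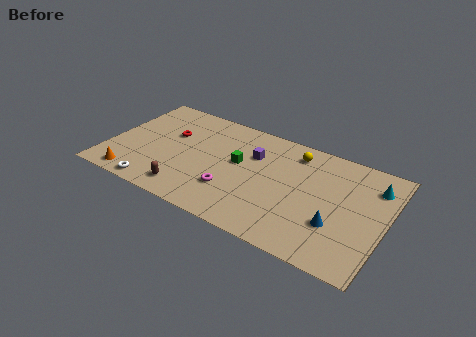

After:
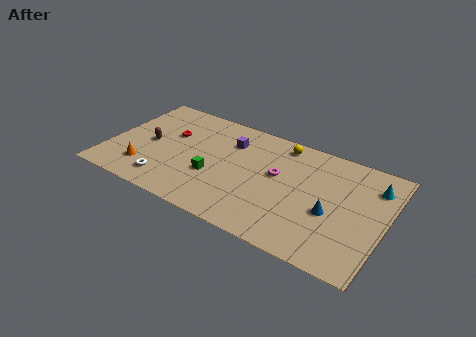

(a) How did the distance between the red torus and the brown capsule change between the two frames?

-3.0

The distance was about 4.8 in the first image and 1.8 in the second, so they moved 3.0 units closer together.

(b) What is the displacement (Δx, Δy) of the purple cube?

(-1.6, 0.5)

From the two frames, the purple cube sits at roughly (9.1, 6.5) before and (7.5, 7.0) after.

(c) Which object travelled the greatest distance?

the brown capsule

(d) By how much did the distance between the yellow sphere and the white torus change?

-1.4

The distance was about 10.7 in the first image and 9.3 in the second, so they moved 1.4 units closer together.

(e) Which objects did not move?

the cyan cone and the red torus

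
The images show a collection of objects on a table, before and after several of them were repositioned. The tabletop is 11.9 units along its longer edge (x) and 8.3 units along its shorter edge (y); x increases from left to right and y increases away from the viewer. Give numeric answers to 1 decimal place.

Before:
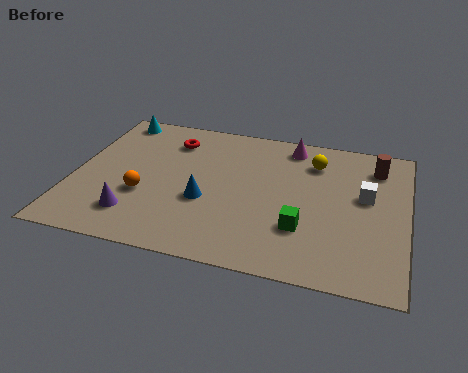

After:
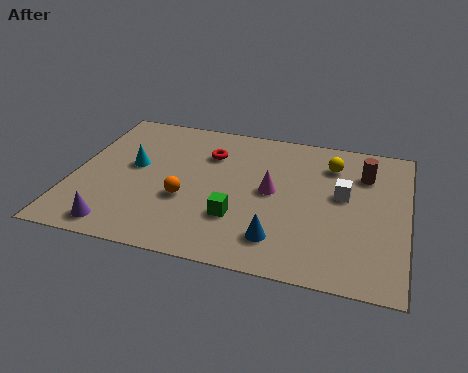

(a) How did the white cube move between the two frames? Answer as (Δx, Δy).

(-0.8, -0.1)

From the two frames, the white cube sits at roughly (10.4, 4.8) before and (9.6, 4.7) after.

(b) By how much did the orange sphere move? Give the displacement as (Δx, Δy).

(1.5, 0.1)

The orange sphere was at about (2.6, 3.0) and moved to about (4.1, 3.1).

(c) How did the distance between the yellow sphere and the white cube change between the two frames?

-0.7

They were about 2.5 units apart before and 1.8 after — 0.7 units closer together.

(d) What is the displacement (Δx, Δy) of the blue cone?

(2.7, -1.5)

The blue cone started near (4.8, 3.2) and ended near (7.5, 1.7).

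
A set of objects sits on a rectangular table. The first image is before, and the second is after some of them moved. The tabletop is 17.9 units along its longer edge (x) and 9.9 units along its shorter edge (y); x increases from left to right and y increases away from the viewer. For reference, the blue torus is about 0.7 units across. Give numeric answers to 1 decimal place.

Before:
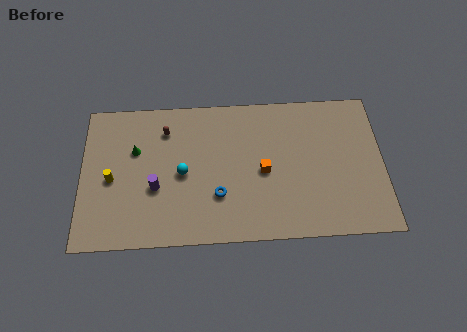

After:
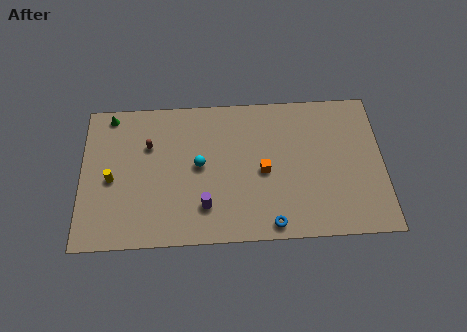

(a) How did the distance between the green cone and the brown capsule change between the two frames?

+1.0

They were about 2.2 units apart before and 3.2 after — 1.0 units further apart.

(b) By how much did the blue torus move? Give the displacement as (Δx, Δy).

(3.1, -2.1)

The blue torus started near (8.1, 3.1) and ended near (11.2, 1.0).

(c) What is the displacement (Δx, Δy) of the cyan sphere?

(1.0, 0.5)

From the two frames, the cyan sphere sits at roughly (6.0, 4.7) before and (7.0, 5.2) after.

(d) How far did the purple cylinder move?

3.2

From (4.4, 3.8) to (7.3, 2.4), the purple cylinder covered √(2.9² + 1.4²) ≈ 3.2 units.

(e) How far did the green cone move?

2.9

From (3.2, 6.4) to (1.7, 8.9), the green cone covered √(1.5² + 2.5²) ≈ 2.9 units.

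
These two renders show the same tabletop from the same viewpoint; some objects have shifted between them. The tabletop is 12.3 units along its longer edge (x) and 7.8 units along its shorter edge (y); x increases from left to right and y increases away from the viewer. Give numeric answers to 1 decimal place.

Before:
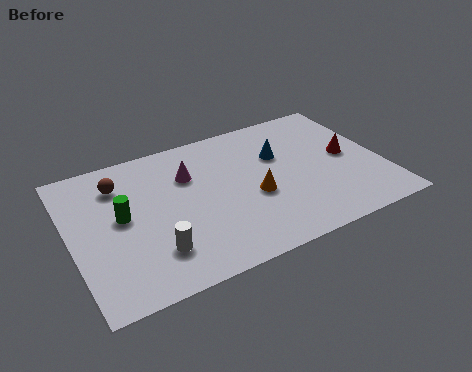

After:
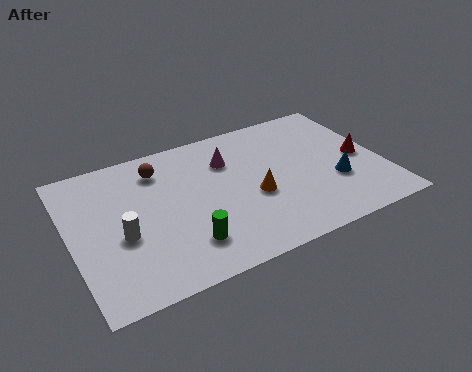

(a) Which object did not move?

the orange cone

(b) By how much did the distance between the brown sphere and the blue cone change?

+1.1

The distance was about 6.4 in the first image and 7.5 in the second, so they moved 1.1 units further apart.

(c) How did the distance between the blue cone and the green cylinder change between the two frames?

-0.3

The distance was about 6.5 in the first image and 6.2 in the second, so they moved 0.3 units closer together.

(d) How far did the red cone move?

0.6

From (11.0, 4.0) to (11.5, 3.7), the red cone covered √(0.5² + 0.3²) ≈ 0.6 units.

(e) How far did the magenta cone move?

1.6

The magenta cone moved from about (4.8, 5.4) to (6.4, 5.6), a distance of √(1.6² + 0.2²) ≈ 1.6.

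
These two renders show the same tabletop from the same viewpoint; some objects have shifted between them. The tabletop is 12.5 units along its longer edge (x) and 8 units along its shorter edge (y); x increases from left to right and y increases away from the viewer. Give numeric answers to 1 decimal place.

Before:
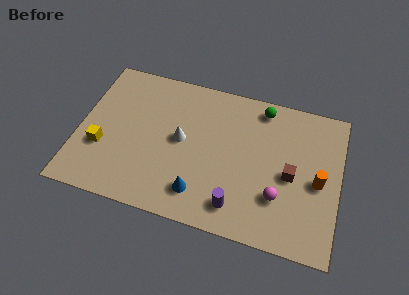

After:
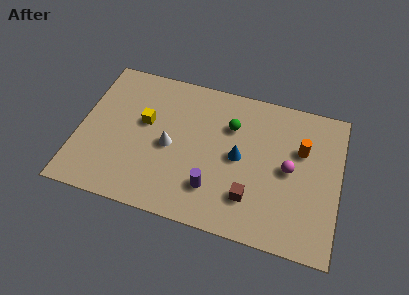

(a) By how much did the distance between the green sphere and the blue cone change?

-4.3

Before: roughly 6.0 units apart; after: 1.7. That's 4.3 units closer together.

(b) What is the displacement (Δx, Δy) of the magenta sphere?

(0.4, 1.6)

The magenta sphere was at about (9.7, 2.4) and moved to about (10.1, 4.0).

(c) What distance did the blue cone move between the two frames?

2.9

The blue cone moved from about (6.0, 1.6) to (7.7, 4.0), a distance of √(1.7² + 2.4²) ≈ 2.9.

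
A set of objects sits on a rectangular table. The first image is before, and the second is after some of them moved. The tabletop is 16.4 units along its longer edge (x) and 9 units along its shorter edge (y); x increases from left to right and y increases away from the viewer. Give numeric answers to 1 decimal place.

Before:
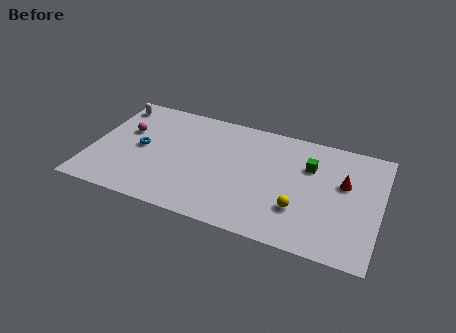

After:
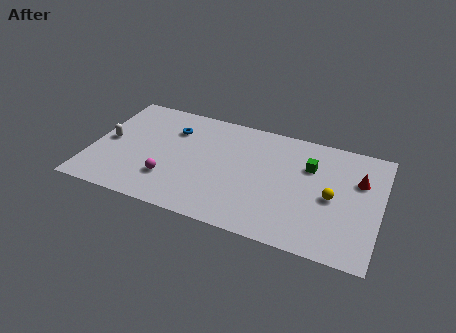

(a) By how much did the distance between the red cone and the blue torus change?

-0.8

They were about 11.5 units apart before and 10.7 after — 0.8 units closer together.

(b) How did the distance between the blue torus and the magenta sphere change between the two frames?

+2.6

Before: roughly 1.5 units apart; after: 4.1. That's 2.6 units further apart.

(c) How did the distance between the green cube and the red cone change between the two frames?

+0.7

Before: roughly 2.1 units apart; after: 2.8. That's 0.7 units further apart.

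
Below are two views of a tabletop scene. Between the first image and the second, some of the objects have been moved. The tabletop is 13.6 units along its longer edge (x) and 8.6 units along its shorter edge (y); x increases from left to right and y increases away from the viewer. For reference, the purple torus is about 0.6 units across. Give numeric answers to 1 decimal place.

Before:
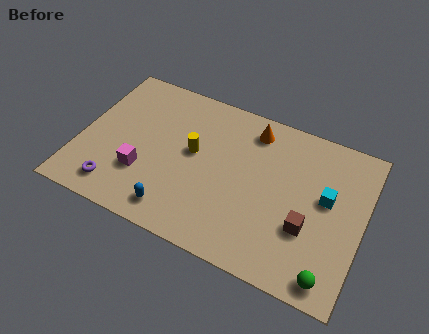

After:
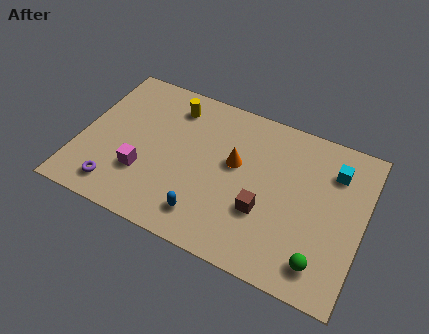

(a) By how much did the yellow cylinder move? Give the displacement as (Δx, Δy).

(-1.3, 2.2)

The yellow cylinder was at about (5.4, 4.8) and moved to about (4.1, 7.0).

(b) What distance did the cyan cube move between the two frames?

1.6

From (11.8, 4.9) to (12.0, 6.5), the cyan cube covered √(0.2² + 1.6²) ≈ 1.6 units.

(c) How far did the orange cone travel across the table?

2.3

The orange cone was near (8.0, 7.2) before and (7.4, 5.0) after, so it travelled √(0.6² + 2.2²) ≈ 2.3 units.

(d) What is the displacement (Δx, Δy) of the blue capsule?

(1.4, 0.3)

The blue capsule was at about (5.0, 1.3) and moved to about (6.4, 1.6).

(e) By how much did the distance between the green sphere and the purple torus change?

-0.5

They were about 10.3 units apart before and 9.8 after — 0.5 units closer together.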